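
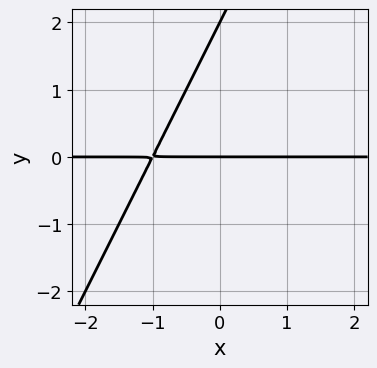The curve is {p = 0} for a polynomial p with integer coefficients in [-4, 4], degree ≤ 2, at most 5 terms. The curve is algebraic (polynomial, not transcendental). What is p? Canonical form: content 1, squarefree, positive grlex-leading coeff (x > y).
2*x*y - y^2 + 2*y

First, the degree is 2 — the shape is more complex than any degree-1 curve.
Then, checking where it meets the axes: the y-axis gridline crossings are at y ∈ {0, 2}; the visible x-axis segment lies entirely on the curve.
Finally, these observations pin down the coefficients.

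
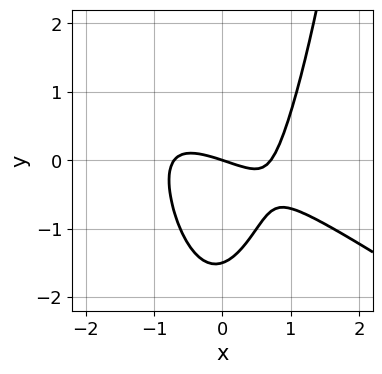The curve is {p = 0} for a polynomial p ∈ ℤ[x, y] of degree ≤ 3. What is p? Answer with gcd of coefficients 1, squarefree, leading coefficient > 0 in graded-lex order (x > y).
(a) Degree: a generic line meets the curve in up to 3 points, so deg p = 3.
(b) Checking where it meets the axes: it meets the x-axis at x = 0 (among the integer gridlines); one y-axis crossing is at y = 0.
(c) These observations pin down the coefficients.

2*x^3 + 3*x^2*y - 2*y^2 - x - 3*y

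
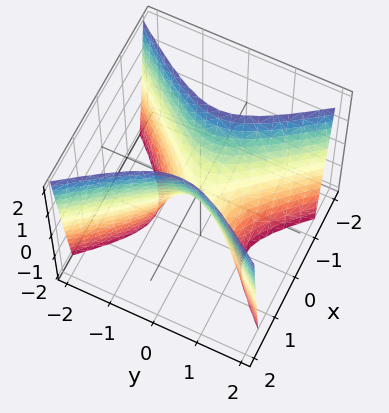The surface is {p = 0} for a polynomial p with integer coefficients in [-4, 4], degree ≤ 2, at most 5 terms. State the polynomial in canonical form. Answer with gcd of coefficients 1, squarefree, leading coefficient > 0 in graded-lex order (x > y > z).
3*x^2 - 2*y^2 - z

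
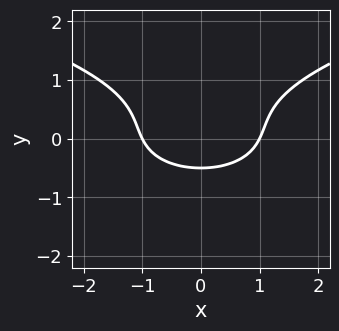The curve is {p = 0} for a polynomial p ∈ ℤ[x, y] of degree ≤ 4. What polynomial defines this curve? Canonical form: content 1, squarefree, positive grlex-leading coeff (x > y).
2*y^3 - x^2 - y^2 + y + 1

First, degree: the shape is more complex than any degree-2 curve, so deg p = 3.
Then, symmetries: mirror symmetry x ↦ −x ⇒ only even powers of x.
Then, observable constraints: the x-axis gridline crossings are at x ∈ {-1, 1}.
Finally, solving for integer coefficients yields p as stated.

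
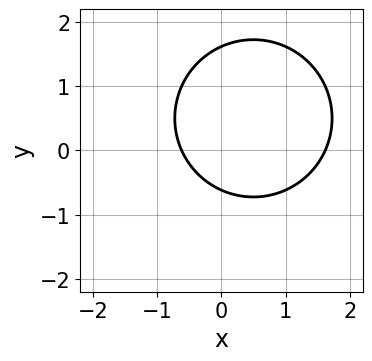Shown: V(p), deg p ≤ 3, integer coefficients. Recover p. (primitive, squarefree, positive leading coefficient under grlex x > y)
x^2 + y^2 - x - y - 1

1. The degree is 2 — a generic line meets the curve in up to 2 points.
2. Matching integer coefficients to the picture gives p.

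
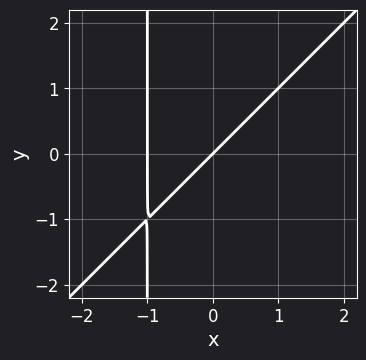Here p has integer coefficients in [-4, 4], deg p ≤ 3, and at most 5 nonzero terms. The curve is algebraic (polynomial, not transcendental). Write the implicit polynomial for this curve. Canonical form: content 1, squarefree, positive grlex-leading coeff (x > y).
First, deg p = 2.
Then, checking where it meets the axes: the x-axis gridline crossings are at x ∈ {-1, 0}; it crosses the y-axis at the gridline y = 0.
Finally, these observations pin down the coefficients.

x^2 - x*y + x - y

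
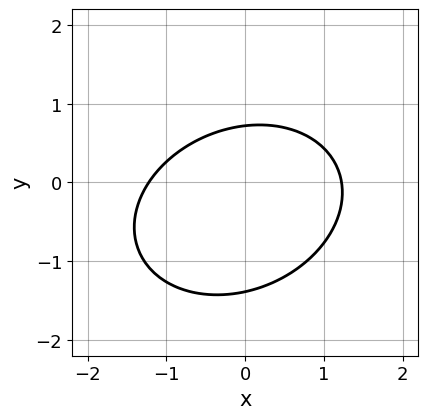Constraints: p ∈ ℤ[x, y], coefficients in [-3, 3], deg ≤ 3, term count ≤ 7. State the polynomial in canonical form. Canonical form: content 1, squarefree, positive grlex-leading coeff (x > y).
2*x^2 - x*y + 3*y^2 + 2*y - 3

First, degree: the shape is more complex than any degree-1 curve, so deg p = 2.
Finally, the integer polynomial consistent with all of this is the stated p.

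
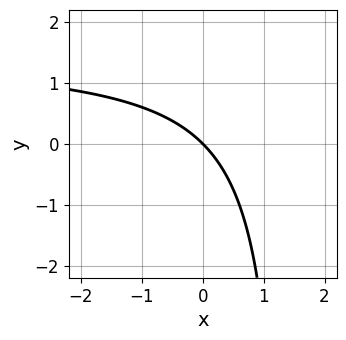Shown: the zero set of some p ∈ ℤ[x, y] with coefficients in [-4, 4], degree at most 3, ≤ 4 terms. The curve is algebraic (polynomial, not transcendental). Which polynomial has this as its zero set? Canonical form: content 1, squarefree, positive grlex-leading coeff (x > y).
2*x*y - 3*x - 3*y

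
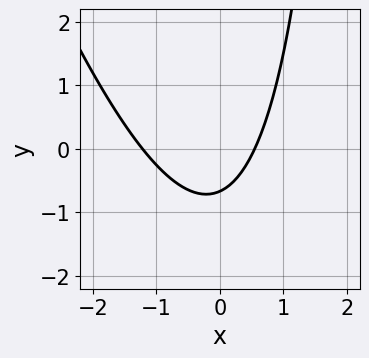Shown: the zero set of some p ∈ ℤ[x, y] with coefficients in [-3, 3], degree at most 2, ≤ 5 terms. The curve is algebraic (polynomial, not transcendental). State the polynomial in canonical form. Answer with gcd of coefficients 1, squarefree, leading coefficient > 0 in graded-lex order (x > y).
3*x^2 + x*y + 2*x - 3*y - 2

(a) The degree is 2 — the shape is more complex than any degree-1 curve.
(b) Matching integer coefficients to the picture gives p.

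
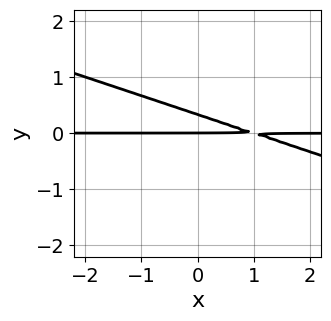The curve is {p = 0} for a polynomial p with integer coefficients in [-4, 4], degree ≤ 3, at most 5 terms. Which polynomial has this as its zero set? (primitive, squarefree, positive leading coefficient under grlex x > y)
x*y + 3*y^2 - y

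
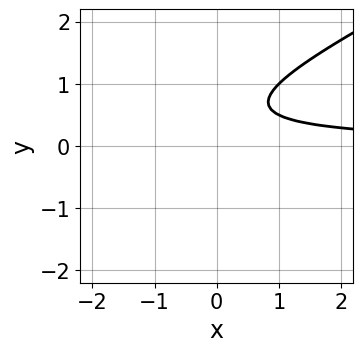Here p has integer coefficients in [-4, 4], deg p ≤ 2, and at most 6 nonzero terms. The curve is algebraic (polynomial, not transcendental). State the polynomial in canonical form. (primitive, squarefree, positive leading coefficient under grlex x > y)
x*y - 2*y^2 + 2*y - 1

1. Degree: no degree-1 curve has this shape, so deg p = 2.
2. From the visible intercepts: the curve avoids every integer x-axis point in the box; no y-intercept at any integer in the box.
3. Solving for integer coefficients yields p as stated.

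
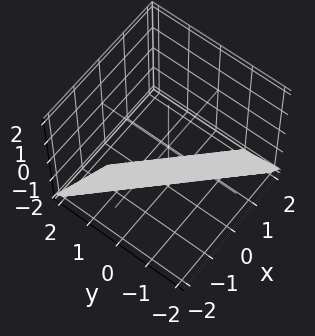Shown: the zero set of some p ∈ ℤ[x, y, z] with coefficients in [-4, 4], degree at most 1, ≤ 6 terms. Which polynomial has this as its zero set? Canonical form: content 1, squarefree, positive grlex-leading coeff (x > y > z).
The degree is 1 — every cross-section is a straight line — this is a plane.
Observable constraints: one z-axis crossing is at z = -2; one x-axis crossing is at x = -1.
Fitting integer coefficients to these (and the overall shape) gives p. Check: (0, -1, 0) on the y-axis lies on the surface, and p(0, -1, 0) = 0. ✓

2*x + 2*y + z + 2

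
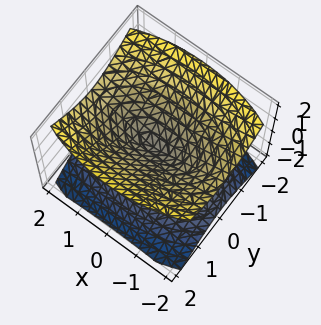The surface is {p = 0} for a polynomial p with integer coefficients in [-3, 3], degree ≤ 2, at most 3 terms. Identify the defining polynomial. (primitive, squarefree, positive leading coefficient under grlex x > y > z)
x^2 + 3*y^2 - 3*z^2

1. The picture has 2 separate pieces. Treating them together as one polynomial.
2. The degree is 2 — a double cone through the origin; a quadric.
3. Symmetries: it's symmetric under x → −x, forcing even powers of x; it's symmetric under z → −z, forcing even powers of z; it's symmetric under y → −y, forcing even powers of y.
4. From the visible intercepts: it crosses the x-axis at the gridline x = 0; it crosses the z-axis at the gridline z = 0; it crosses the y-axis at the gridline y = 0.
5. Putting this together gives p.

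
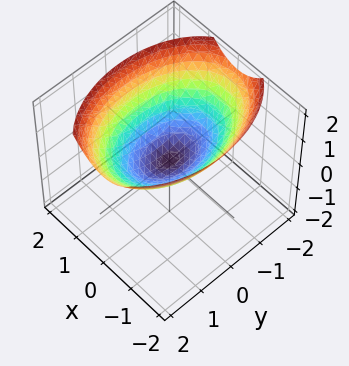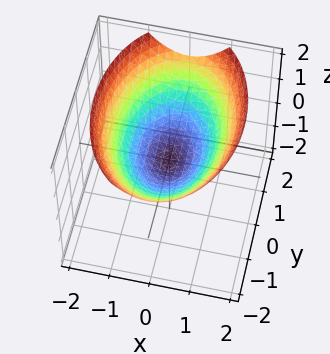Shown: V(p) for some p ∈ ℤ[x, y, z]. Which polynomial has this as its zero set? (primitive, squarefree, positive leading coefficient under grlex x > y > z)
2*x^2 + y^2 - 3*z

First, deg p = 2. A paraboloid; a quadric.
Next, symmetries: mirror symmetry y ↦ −y ⇒ only even powers of y; mirror symmetry x ↦ −x ⇒ only even powers of x.
Then, against the integer gridlines: one y-axis crossing is at y = 0; it meets the x-axis at x = 0 (among the integer gridlines); one z-axis crossing is at z = 0.
Finally, together with the visible shape, these determine p as stated.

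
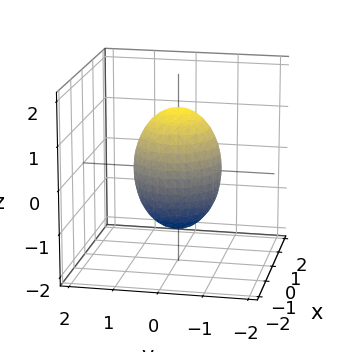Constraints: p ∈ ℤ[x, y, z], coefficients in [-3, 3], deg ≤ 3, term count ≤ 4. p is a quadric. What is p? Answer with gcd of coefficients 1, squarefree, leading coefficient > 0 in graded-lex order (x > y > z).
The degree is 2 — a closed, bounded, convex surface; a quadric.
Symmetries: the z ↦ −z reflection is a symmetry, so z appears only in even powers; every cross-section ⟂ z is a circle, so x, y appear only via x² + y².
From the visible intercepts: a circular section at z = -1 has radius between 0 and 1; among the integer gridlines, it crosses the y-axis at y ∈ {-1, 1}; the x-axis gridline crossings are at x ∈ {-1, 1}.
Solving for integer coefficients yields p as stated.

2*x^2 + 2*y^2 + z^2 - 2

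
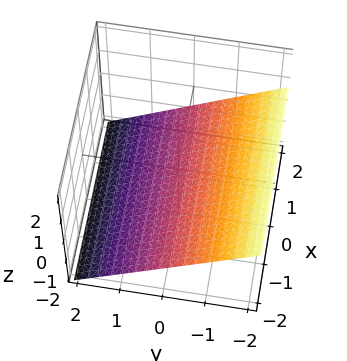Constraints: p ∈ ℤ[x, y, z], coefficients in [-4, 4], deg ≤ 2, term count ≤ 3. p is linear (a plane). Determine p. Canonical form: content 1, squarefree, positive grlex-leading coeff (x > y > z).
2*y + 3*z + 2

First, the degree is 1 — every cross-section is a straight line — this is a plane.
Then, reading off the gridlines: it misses every integer gridline on the x-axis; it meets the y-axis at y = -1 (among the integer gridlines).
Finally, the integer polynomial consistent with all of this is the stated p.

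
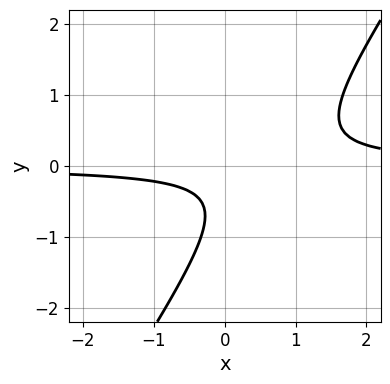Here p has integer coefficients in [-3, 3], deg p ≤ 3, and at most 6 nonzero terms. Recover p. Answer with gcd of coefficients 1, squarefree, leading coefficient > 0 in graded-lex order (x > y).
3*x*y - 2*y^2 - 2*y - 1

Degree: no degree-1 curve has this shape, so deg p = 2.
From the visible intercepts: it misses every integer gridline on the x-axis; it misses every integer gridline on the y-axis.
Assembling these constraints gives the stated polynomial.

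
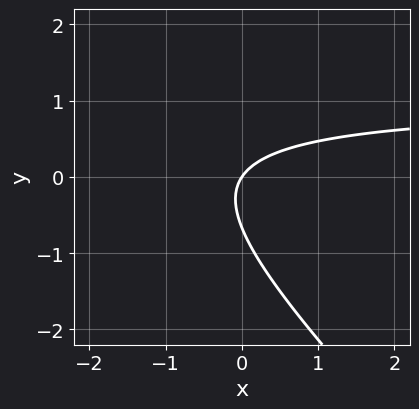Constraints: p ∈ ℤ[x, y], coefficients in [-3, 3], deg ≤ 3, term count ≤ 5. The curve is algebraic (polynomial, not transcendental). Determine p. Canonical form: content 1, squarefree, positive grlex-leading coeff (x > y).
First, deg p = 2. No degree-1 curve has this shape.
Then, against the integer gridlines: it crosses the y-axis at the gridline y = 0; one x-axis crossing is at x = 0.
Finally, together with the visible shape, these determine p as stated.

3*x*y + 3*y^2 - 3*x + 2*y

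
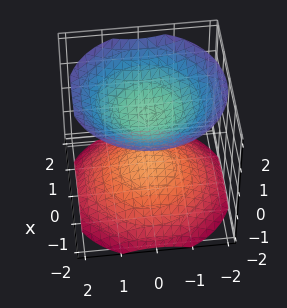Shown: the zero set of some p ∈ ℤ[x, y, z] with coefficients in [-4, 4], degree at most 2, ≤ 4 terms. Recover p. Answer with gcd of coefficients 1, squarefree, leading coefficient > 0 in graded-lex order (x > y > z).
I count 2 distinct pieces. They look like related sheets of one shape, so recover p as a whole.
The degree is 2 — the shape is more complex than any degree-1 surface.
Symmetries: the z-axis is an axis of rotation, so x and y enter only as x² + y².
Reading off the gridlines: among the integer gridlines, it crosses the z-axis at z ∈ {-1, 1}; no x-intercept at any integer in the box; no y-intercept at any integer in the box.
Fitting integer coefficients to these (and the overall shape) gives p.

2*x^2 + 2*y^2 - 3*z^2 + 3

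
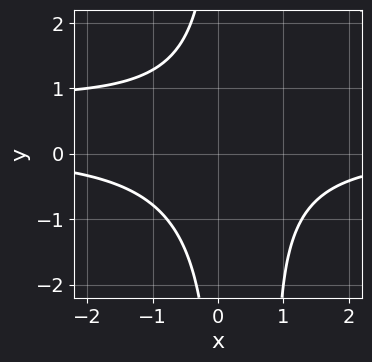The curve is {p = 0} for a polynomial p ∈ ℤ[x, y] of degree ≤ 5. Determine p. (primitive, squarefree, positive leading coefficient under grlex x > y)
x^2*y^2 - x^2*y - x*y^2 - 2

(a) deg p = 4. The shape is more complex than any degree-3 curve.
(b) Reading off the gridlines: it misses every integer gridline on the y-axis; no x-intercept at any integer in the box.
(c) Putting this together gives p.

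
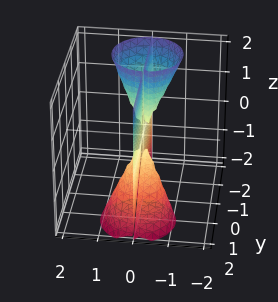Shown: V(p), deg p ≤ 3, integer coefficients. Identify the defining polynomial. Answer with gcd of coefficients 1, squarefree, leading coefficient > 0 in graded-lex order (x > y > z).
First, the picture has 3 separate pieces. Treating them together as one polynomial.
Next, degree: the shape is more complex than any degree-2 surface, so deg p = 3.
Then, from the visible intercepts: every point of the z-axis in the box is on the surface; every point of the y-axis in the box is on the surface; one x-axis crossing is at x = 0.
Finally, solving for integer coefficients yields p as stated.

x^3 + x*y^2 + x*y*z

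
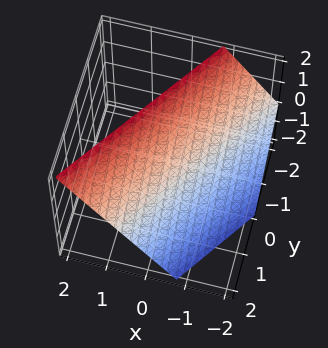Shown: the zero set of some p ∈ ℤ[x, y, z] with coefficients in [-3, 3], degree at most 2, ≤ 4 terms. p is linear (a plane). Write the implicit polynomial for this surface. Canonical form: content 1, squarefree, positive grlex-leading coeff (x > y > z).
3*x - 2*y - 2*z + 2

First, degree: every cross-section is a straight line — this is a plane, so deg p = 1.
Next, from the axis intercepts and sections: it meets the y-axis at y = 1 (among the integer gridlines); it meets the z-axis at z = 1 (among the integer gridlines).
Finally, putting this together gives p.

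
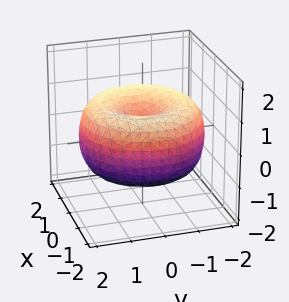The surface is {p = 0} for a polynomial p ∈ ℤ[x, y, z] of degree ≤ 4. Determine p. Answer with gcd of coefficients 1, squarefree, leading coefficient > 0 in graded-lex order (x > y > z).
x^4 + 2*x^2*y^2 + y^4 - 3*x^2 - 3*y^2 + 3*z^2 - 1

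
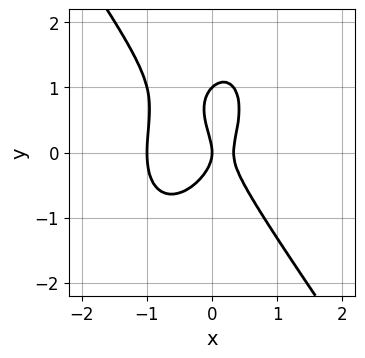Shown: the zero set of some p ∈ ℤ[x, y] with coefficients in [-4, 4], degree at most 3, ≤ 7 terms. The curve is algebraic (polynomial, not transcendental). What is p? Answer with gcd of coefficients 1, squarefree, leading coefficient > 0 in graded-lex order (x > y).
3*x^3 + y^3 + 2*x^2 - y^2 - x

1. Degree: a generic line meets the curve in up to 3 points, so deg p = 3.
2. Reading off the gridlines: the x-axis gridline crossings are at x ∈ {-1, 0}; the y-axis gridline crossings are at y ∈ {0, 1}.
3. Assembling these constraints gives the stated polynomial.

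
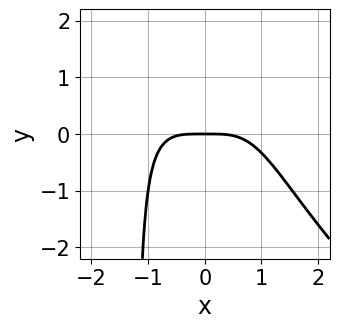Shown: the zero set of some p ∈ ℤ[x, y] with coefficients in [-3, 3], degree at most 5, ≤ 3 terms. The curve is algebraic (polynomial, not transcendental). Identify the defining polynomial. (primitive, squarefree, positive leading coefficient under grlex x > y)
First, deg p = 4.
Next, from the axis intercepts and sections: one x-axis crossing is at x = 0; it meets the y-axis at y = 0 (among the integer gridlines).
Finally, putting this together gives p.

x^4 + x^3*y + 2*y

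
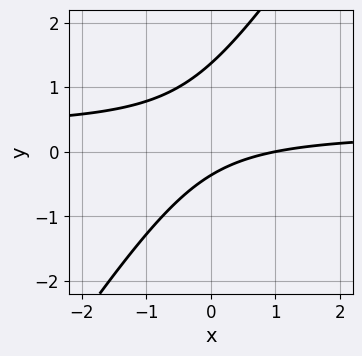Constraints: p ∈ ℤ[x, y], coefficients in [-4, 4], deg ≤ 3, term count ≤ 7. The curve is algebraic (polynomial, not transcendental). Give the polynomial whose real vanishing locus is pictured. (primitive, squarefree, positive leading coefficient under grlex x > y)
(a) The degree is 2 — a generic line meets the curve in up to 2 points.
(b) Checking where it meets the axes: it meets the x-axis at x = 1 (among the integer gridlines).
(c) Matching integer coefficients to the picture gives p.

3*x*y - 2*y^2 - x + 2*y + 1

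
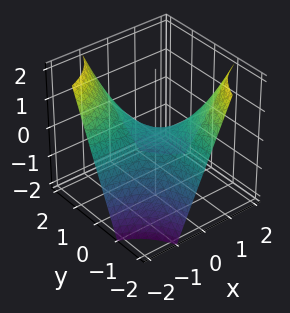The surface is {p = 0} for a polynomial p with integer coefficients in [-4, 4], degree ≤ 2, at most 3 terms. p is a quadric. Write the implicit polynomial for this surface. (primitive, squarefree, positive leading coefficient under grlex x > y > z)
x*y + z

The degree is 2 — a hyperbolic paraboloid; a quadric.
Against the integer gridlines: the visible y-axis segment lies entirely on the surface; the visible x-axis segment lies entirely on the surface; one z-axis crossing is at z = 0.
Together with the visible shape, these determine p as stated.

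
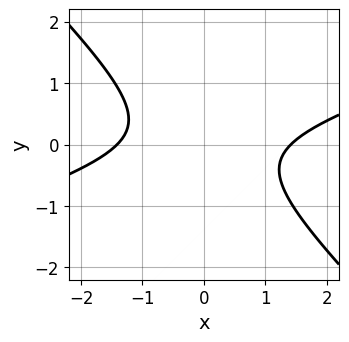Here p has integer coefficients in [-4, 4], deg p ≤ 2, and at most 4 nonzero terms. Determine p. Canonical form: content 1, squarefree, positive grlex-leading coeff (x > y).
(a) deg p = 2.
(b) Checking where it meets the axes: the curve avoids every integer y-axis point in the box.
(c) These observations pin down the coefficients.

x^2 - 2*x*y - 3*y^2 - 2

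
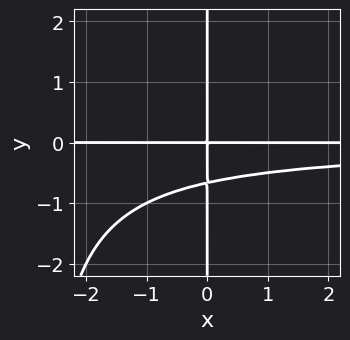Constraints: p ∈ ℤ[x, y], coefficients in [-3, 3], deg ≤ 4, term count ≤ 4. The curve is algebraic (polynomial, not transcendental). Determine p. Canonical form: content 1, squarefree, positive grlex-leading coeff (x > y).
1. Degree: the shape is more complex than any degree-3 curve, so deg p = 4.
2. Reading off the gridlines: the visible y-axis segment lies entirely on the curve; every point of the x-axis in the box is on the curve.
3. Together with the visible shape, these determine p as stated.

x^2*y^2 + 3*x*y^2 + 2*x*y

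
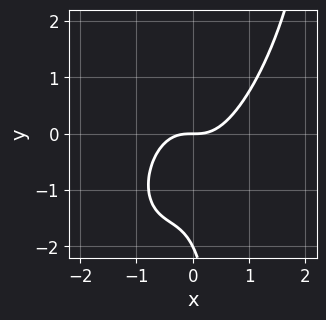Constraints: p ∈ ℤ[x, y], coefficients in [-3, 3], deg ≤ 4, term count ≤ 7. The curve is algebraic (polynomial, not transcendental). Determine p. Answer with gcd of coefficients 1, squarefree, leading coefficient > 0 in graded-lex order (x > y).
First, degree: the shape is more complex than any degree-2 curve, so deg p = 3.
Then, observable constraints: the y-axis gridline crossings are at y ∈ {-2, 0}; it crosses the x-axis at the gridline x = 0.
Finally, the integer polynomial consistent with all of this is the stated p.

3*x^3 - 2*x^2*y + x*y^2 - y^2 - 2*y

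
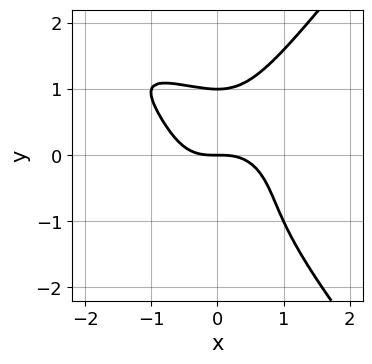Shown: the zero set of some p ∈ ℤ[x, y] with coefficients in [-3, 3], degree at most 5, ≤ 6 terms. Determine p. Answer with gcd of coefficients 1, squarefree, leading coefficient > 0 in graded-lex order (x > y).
(a) Degree: no degree-3 curve has this shape, so deg p = 4.
(b) Against the integer gridlines: the y-axis gridline crossings are at y ∈ {0, 1}; one x-axis crossing is at x = 0.
(c) Fitting integer coefficients to these (and the overall shape) gives p.

3*x^2*y^2 - 2*y^4 + 3*x^3 - y^2 + 3*y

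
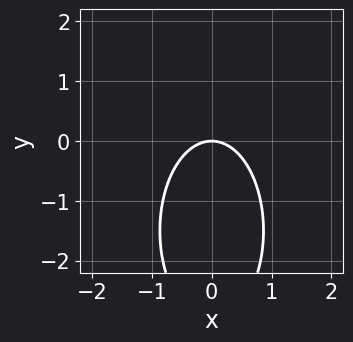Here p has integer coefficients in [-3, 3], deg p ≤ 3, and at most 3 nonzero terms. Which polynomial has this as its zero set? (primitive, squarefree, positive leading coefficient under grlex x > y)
(a) Degree: the shape is more complex than any degree-1 curve, so deg p = 2.
(b) Symmetries: it's symmetric under x → −x, forcing even powers of x.
(c) Against the integer gridlines: it crosses the y-axis at the gridline y = 0; it meets the x-axis at x = 0 (among the integer gridlines).
(d) The integer polynomial consistent with all of this is the stated p.

3*x^2 + y^2 + 3*y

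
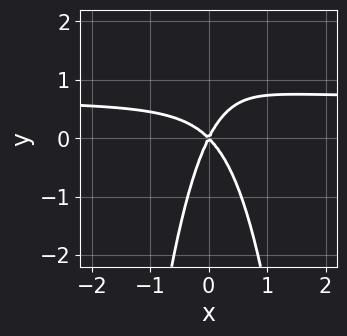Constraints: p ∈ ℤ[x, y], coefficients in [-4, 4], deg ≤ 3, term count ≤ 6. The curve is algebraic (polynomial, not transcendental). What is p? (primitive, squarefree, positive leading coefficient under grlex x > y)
3*x^2*y - 2*x^2 - x*y + y^2

(a) deg p = 3. A generic line meets the curve in up to 3 points.
(b) From the visible intercepts: it crosses the x-axis at the gridline x = 0; it crosses the y-axis at the gridline y = 0.
(c) These observations pin down the coefficients.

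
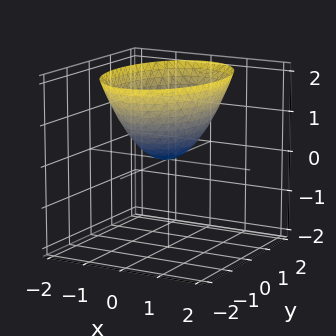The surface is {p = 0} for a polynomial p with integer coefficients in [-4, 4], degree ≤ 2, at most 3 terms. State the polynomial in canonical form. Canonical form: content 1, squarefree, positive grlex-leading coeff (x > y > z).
The degree is 2 — a single bowl opening along one axis; a quadric.
Symmetries: mirror symmetry y ↦ −y ⇒ only even powers of y; the x ↦ −x reflection is a symmetry, so x appears only in even powers.
Against the integer gridlines: one y-axis crossing is at y = 0; it crosses the x-axis at the gridline x = 0; it crosses the z-axis at the gridline z = 0.
Matching integer coefficients to the picture gives p.

2*x^2 + y^2 - 2*z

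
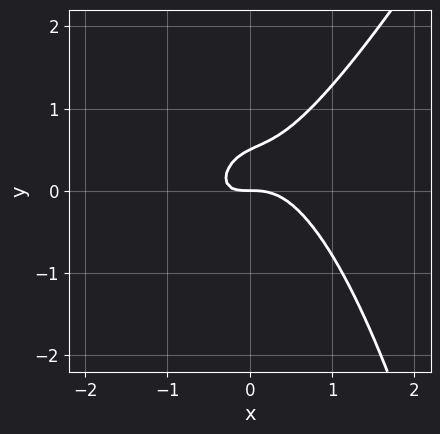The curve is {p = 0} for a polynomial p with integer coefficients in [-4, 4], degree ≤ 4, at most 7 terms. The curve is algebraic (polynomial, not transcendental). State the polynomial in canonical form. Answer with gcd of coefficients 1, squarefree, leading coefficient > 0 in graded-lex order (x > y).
2*x^3 - x^2*y + x*y - 2*y^2 + y

1. The degree is 3 — a generic line meets the curve in up to 3 points.
2. Reading off the gridlines: it crosses the x-axis at the gridline x = 0; it crosses the y-axis at the gridline y = 0.
3. Matching integer coefficients to the picture gives p.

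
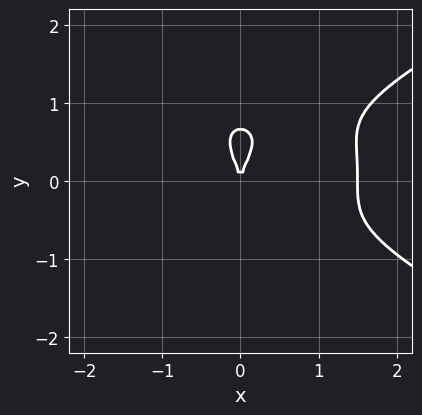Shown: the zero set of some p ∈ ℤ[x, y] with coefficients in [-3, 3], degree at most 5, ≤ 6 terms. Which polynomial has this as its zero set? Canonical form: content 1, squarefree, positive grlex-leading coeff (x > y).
1. The degree is 4 — no degree-3 curve has this shape.
2. From the axis intercepts and sections: it crosses the x-axis at the gridline x = 0; it crosses the y-axis at the gridline y = 0.
3. These observations pin down the coefficients.

3*y^4 - 2*x^3 - 2*y^3 + 3*x^2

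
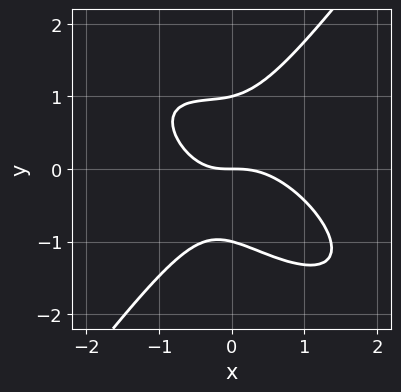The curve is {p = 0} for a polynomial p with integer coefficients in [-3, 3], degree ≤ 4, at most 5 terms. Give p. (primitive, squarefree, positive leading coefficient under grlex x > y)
First, degree: a generic line meets the curve in up to 3 points, so deg p = 3.
Next, from the axis intercepts and sections: the y-axis gridline crossings are at y ∈ {-1, 0, 1}; it meets the x-axis at x = 0 (among the integer gridlines).
Finally, fitting integer coefficients to these (and the overall shape) gives p.

2*x^3 + 2*x^2*y - 2*y^3 + x*y + 2*y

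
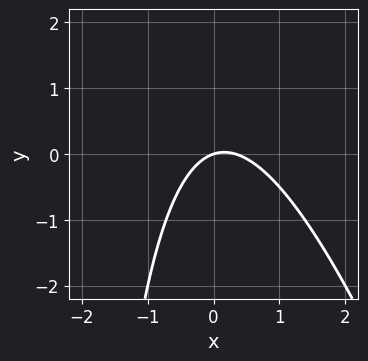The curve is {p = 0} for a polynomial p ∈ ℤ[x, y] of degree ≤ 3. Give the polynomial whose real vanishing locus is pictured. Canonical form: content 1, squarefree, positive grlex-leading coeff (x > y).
First, deg p = 2. The shape is more complex than any degree-1 curve.
Next, checking where it meets the axes: it crosses the x-axis at the gridline x = 0; it meets the y-axis at y = 0 (among the integer gridlines).
Finally, together with the visible shape, these determine p as stated.

3*x^2 + x*y - x + 3*y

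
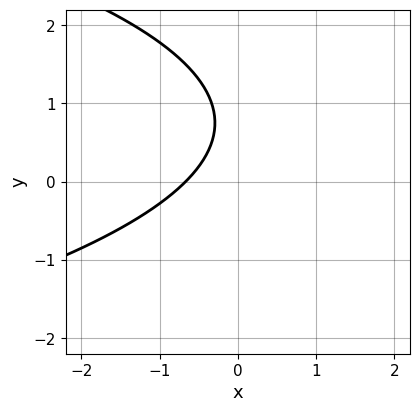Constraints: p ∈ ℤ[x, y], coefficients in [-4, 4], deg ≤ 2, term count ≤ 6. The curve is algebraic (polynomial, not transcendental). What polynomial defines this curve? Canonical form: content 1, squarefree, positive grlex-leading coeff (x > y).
2*y^2 + 3*x - 3*y + 2

Degree: the shape is more complex than any degree-1 curve, so deg p = 2.
Reading off the gridlines: the curve avoids every integer y-axis point in the box.
Assembling these constraints gives the stated polynomial.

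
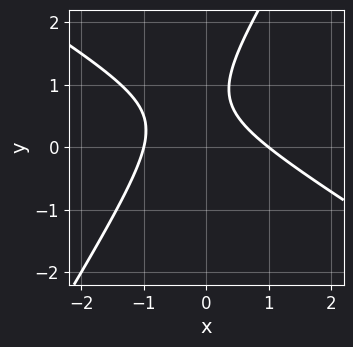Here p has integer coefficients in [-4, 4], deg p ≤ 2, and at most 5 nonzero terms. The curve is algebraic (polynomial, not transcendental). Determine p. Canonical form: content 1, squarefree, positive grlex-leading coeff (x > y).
2*x^2 + 2*x*y - 2*y^2 + 3*y - 2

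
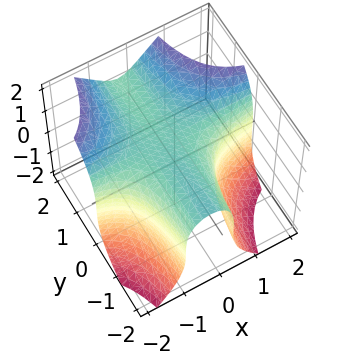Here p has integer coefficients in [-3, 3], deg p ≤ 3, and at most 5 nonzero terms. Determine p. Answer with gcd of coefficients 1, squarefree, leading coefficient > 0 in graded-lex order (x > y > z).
1. deg p = 3. No degree-2 surface has this shape.
2. Against the integer gridlines: the surface avoids every integer x-axis point in the box; it misses every integer gridline on the y-axis.
3. Solving for integer coefficients yields p as stated.

3*x^2*y - z^3 + 2*x*y + 2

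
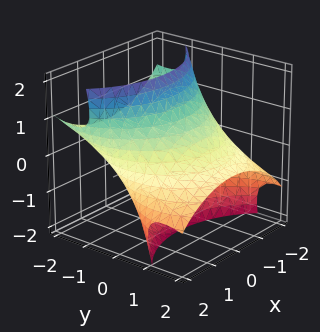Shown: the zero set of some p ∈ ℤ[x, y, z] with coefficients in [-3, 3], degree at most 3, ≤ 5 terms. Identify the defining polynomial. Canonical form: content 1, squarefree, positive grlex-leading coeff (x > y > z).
x^2 + y^2 + 3*y*z + z^2 - 3

1. Degree: a generic line meets the surface in up to 2 points, so deg p = 2.
2. Putting this together gives p.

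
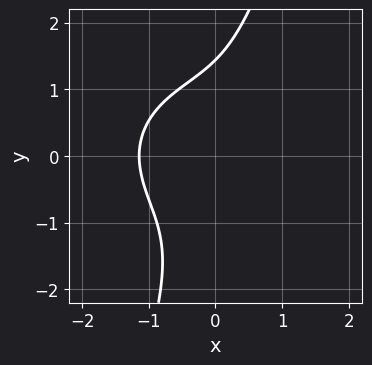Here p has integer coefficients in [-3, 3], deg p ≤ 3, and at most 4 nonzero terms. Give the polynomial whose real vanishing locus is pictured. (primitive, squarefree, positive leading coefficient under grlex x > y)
2*x^3 + 3*x*y^2 - y^3 + 3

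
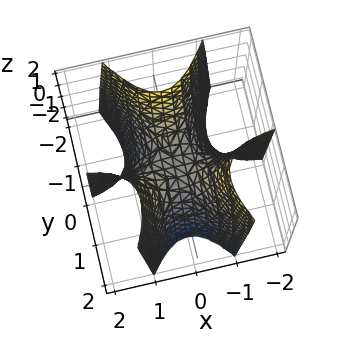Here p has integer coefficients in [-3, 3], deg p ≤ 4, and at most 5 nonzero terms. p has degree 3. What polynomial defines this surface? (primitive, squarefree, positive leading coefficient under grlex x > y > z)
3*x^2*y - y^3 - z

(a) Degree: a generic line meets the surface in up to 3 points, so deg p = 3.
(b) Observable constraints: one z-axis crossing is at z = 0; every point of the x-axis in the box is on the surface.
(c) These observations pin down the coefficients.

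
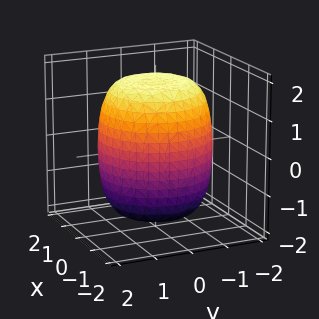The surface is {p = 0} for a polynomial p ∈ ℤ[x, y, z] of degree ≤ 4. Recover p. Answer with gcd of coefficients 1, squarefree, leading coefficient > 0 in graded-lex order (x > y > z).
x^4 + 2*x^2*y^2 + y^4 - x^2 - y^2 + z^2 - 3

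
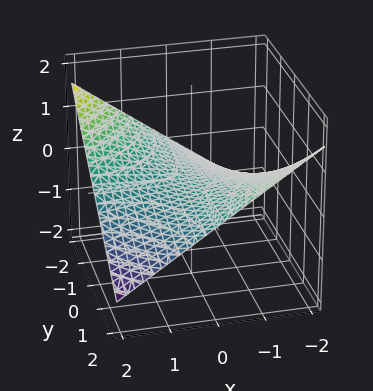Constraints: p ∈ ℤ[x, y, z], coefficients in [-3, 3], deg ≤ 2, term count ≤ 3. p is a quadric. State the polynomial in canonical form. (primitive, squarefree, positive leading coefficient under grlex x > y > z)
(a) The degree is 2 — a hyperbolic paraboloid; a quadric.
(b) From the axis intercepts and sections: every point of the x-axis in the box is on the surface; every point of the y-axis in the box is on the surface; it meets the z-axis at z = 0 (among the integer gridlines).
(c) Solving for integer coefficients yields p as stated.

x*y + 3*z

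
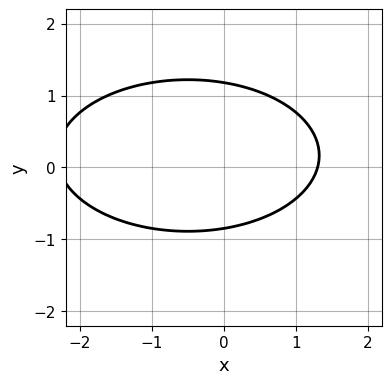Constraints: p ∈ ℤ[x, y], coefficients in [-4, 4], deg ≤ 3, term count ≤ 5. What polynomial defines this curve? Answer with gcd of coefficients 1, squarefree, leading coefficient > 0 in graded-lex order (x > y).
x^2 + 3*y^2 + x - y - 3

(a) Degree: a generic line meets the curve in up to 2 points, so deg p = 2.
(b) The integer polynomial consistent with all of this is the stated p.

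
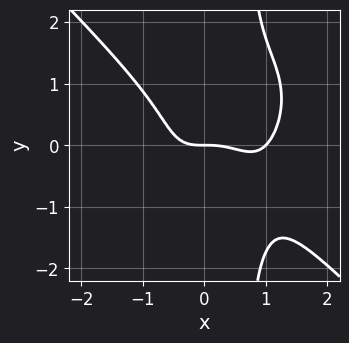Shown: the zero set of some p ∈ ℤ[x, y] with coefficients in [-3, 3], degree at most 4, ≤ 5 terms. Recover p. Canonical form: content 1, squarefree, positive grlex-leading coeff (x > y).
3*x^4 + 3*x*y^3 - 3*x^3 - 2*y^3 - 3*y

(a) deg p = 4. The shape is more complex than any degree-3 curve.
(b) From the axis intercepts and sections: it meets the y-axis at y = 0 (among the integer gridlines); among the integer gridlines, it crosses the x-axis at x ∈ {0, 1}.
(c) Putting this together gives p.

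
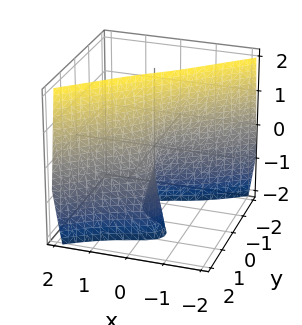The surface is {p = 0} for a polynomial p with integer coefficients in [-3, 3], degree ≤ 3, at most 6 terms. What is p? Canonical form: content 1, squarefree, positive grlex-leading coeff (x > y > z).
(a) deg p = 3. A generic line meets the surface in up to 3 points.
(b) From the visible intercepts: one x-axis crossing is at x = 0; one y-axis crossing is at y = 0; the visible z-axis segment lies entirely on the surface.
(c) Fitting integer coefficients to these (and the overall shape) gives p.

2*x^3 - 3*y^3 - 2*y*z + 3*x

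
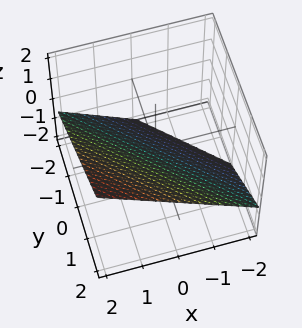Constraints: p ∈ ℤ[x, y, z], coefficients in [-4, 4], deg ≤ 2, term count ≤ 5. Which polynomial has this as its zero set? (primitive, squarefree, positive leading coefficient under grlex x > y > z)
2*x + 2*y - 3*z - 2

1. Degree: every cross-section is a straight line — this is a plane, so deg p = 1.
2. From the axis intercepts and sections: it meets the x-axis at x = 1 (among the integer gridlines); one y-axis crossing is at y = 1.
3. Matching integer coefficients to the picture gives p.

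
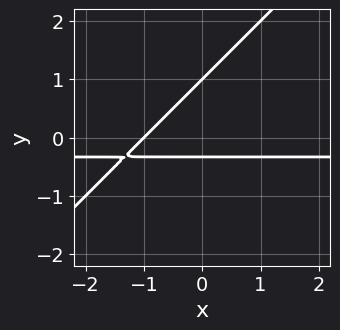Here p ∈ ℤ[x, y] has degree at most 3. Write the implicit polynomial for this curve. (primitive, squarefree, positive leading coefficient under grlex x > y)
3*x*y - 3*y^2 + x + 2*y + 1

1. The degree is 2 — no degree-1 curve has this shape.
2. Observable constraints: one y-axis crossing is at y = 1; one x-axis crossing is at x = -1.
3. These observations pin down the coefficients.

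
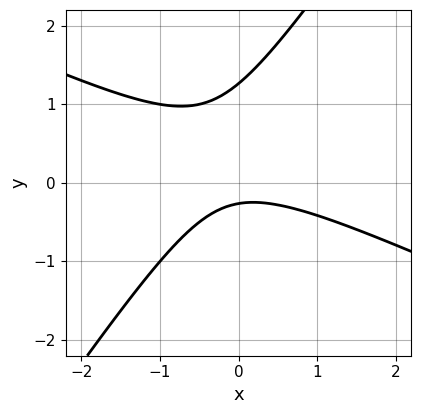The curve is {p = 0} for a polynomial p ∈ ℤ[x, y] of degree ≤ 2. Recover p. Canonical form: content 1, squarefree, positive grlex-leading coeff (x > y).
Degree: the shape is more complex than any degree-1 curve, so deg p = 2.
From the axis intercepts and sections: no x-intercept at any integer in the box.
Fitting integer coefficients to these (and the overall shape) gives p.

2*x^2 + 3*x*y - 3*y^2 + 3*y + 1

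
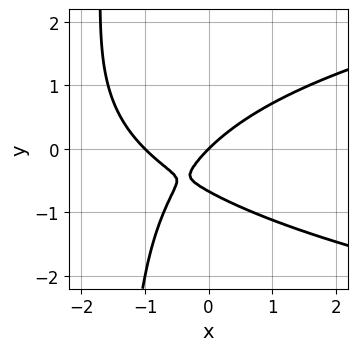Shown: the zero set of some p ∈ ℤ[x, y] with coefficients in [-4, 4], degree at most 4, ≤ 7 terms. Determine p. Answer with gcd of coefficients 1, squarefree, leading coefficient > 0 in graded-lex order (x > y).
2*x*y^2 - 2*x^2 + 3*y^2 - 2*x + 2*y

(a) Degree: no degree-2 curve has this shape, so deg p = 3.
(b) Checking where it meets the axes: among the integer gridlines, it crosses the x-axis at x ∈ {-1, 0}; it meets the y-axis at y = 0 (among the integer gridlines).
(c) Fitting integer coefficients to these (and the overall shape) gives p.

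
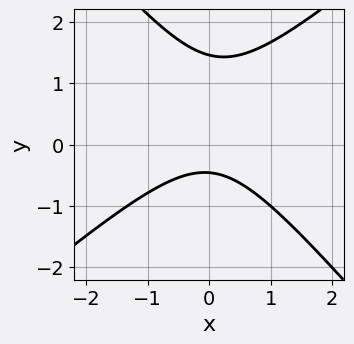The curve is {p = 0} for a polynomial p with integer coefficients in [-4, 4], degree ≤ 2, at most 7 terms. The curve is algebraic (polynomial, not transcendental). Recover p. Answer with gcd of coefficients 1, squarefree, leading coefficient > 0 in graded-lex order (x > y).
(a) deg p = 2.
(b) Observable constraints: the curve avoids every integer x-axis point in the box.
(c) Putting this together gives p.

3*x^2 - x*y - 3*y^2 + 3*y + 2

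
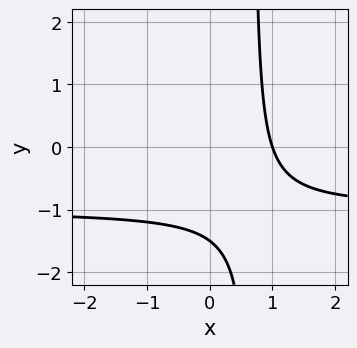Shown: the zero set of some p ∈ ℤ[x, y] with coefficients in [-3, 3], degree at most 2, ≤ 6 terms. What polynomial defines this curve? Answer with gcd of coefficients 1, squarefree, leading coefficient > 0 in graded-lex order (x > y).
3*x*y + 3*x - 2*y - 3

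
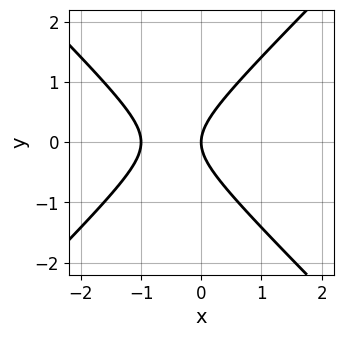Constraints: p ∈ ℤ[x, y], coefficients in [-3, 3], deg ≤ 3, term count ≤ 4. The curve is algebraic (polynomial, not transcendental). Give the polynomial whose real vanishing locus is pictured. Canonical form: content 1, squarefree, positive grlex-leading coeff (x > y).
First, deg p = 2. The shape is more complex than any degree-1 curve.
Next, symmetries: the y ↦ −y reflection is a symmetry, so y appears only in even powers.
Next, observable constraints: one y-axis crossing is at y = 0; the x-axis gridline crossings are at x ∈ {-1, 0}.
Finally, assembling these constraints gives the stated polynomial.

x^2 - y^2 + x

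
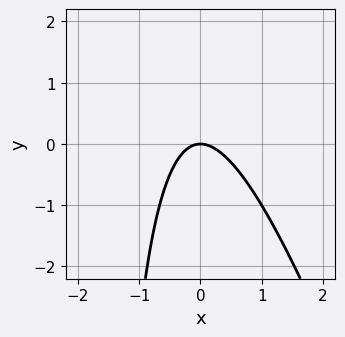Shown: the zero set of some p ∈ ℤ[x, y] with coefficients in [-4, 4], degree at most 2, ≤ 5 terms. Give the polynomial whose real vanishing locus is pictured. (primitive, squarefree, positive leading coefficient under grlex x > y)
deg p = 2. No degree-1 curve has this shape.
Checking where it meets the axes: it meets the x-axis at x = 0 (among the integer gridlines); it meets the y-axis at y = 0 (among the integer gridlines).
Together with the visible shape, these determine p as stated.

3*x^2 + x*y + 2*y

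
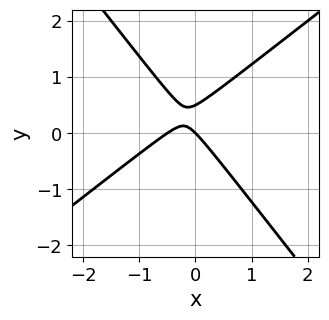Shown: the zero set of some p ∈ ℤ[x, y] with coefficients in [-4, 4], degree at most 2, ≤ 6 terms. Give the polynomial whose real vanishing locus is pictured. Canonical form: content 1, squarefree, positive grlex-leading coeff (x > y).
1. The degree is 2 — a generic line meets the curve in up to 2 points.
2. Checking where it meets the axes: it crosses the x-axis at the gridline x = 0; it crosses the y-axis at the gridline y = 0.
3. Putting this together gives p.

2*x^2 - x*y - 2*y^2 + x + y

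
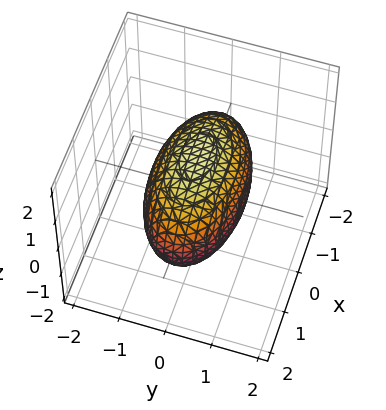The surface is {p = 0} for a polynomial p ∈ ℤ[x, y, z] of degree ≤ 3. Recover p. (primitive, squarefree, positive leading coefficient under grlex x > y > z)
x^2 + 3*y^2 + 2*z^2 - 3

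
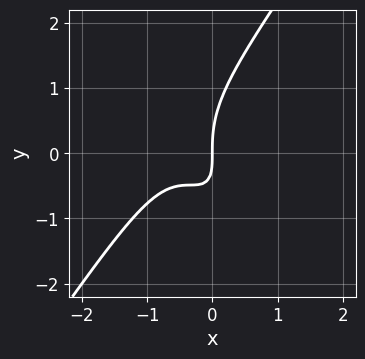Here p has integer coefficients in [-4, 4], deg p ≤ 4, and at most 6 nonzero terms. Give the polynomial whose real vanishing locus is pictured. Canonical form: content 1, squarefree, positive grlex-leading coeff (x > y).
3*x^3 - y^3 + 3*x^2 + 2*x*y + 2*x

First, the degree is 3 — the shape is more complex than any degree-2 curve.
Then, from the visible intercepts: it meets the y-axis at y = 0 (among the integer gridlines); it meets the x-axis at x = 0 (among the integer gridlines).
Finally, fitting integer coefficients to these (and the overall shape) gives p.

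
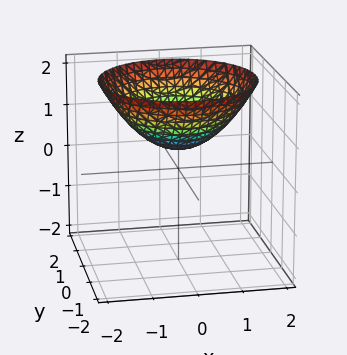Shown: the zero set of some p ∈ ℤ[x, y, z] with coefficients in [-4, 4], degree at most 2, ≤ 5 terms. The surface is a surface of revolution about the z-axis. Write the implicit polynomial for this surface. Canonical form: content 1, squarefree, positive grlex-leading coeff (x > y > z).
(a) Degree: the shape is more complex than any degree-1 surface, so deg p = 2.
(b) Symmetry: every cross-section ⟂ z is a circle, so x, y appear only via x² + y².
(c) Observable constraints: the surface avoids every integer x-axis point in the box; the surface avoids every integer y-axis point in the box.
(d) Fitting integer coefficients to these (and the overall shape) gives p.

x^2 + y^2 - 2*z + 1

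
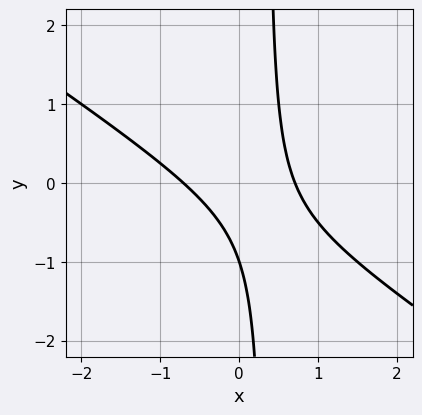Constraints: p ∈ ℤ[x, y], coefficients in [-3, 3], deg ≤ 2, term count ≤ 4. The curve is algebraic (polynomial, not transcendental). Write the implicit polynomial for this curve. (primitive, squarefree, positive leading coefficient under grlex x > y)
1. The degree is 2 — the shape is more complex than any degree-1 curve.
2. From the visible intercepts: it crosses the y-axis at the gridline y = -1.
3. Assembling these constraints gives the stated polynomial.

2*x^2 + 3*x*y - y - 1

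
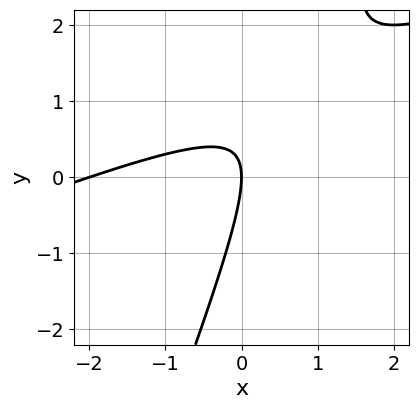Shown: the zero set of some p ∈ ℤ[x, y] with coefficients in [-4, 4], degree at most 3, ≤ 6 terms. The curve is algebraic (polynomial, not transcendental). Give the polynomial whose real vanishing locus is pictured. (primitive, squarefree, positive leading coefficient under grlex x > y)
x^2 - 3*x*y + y^2 + 2*x

Degree: the shape is more complex than any degree-1 curve, so deg p = 2.
From the visible intercepts: one y-axis crossing is at y = 0; among the integer gridlines, it crosses the x-axis at x ∈ {-2, 0}.
Solving for integer coefficients yields p as stated.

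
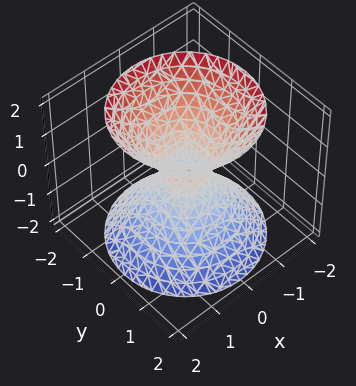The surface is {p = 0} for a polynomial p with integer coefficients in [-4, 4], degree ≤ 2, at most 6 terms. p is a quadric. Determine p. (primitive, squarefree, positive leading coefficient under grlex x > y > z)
3*x^2 + 3*y^2 - 2*z^2 - 1

deg p = 2. An hourglass — one-sheet hyperboloid; a quadric.
Symmetries: it's symmetric under z → −z, forcing even powers of z; every cross-section ⟂ z is a circle, so x, y appear only via x² + y².
Reading off the gridlines: a circular section at z = 2 has radius between 1 and 2; no z-intercept at any integer in the box.
Together with the visible shape, these determine p as stated.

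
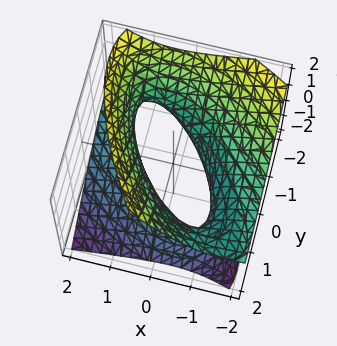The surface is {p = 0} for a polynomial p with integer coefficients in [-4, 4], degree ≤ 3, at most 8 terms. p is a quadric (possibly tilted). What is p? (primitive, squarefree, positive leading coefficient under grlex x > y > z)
deg p = 2.
Reading off the gridlines: the y-axis gridline crossings are at y ∈ {-1, 1}; the x-axis gridline crossings are at x ∈ {-1, 1}.
The integer polynomial consistent with all of this is the stated p.

2*x^2 + 3*x*y + 3*x*z + 2*y^2 - 3*z^2 - 2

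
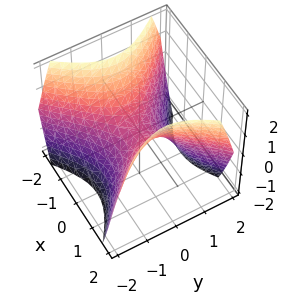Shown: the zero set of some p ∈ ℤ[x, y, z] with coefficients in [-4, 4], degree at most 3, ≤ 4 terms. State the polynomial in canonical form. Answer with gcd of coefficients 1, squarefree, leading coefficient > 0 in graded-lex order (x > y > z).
(a) deg p = 2. A saddle surface; a quadric.
(b) Symmetries: it's symmetric under x → −x, forcing even powers of x; the y ↦ −y reflection is a symmetry, so y appears only in even powers.
(c) From the visible intercepts: it meets the x-axis at x = 0 (among the integer gridlines); it meets the z-axis at z = 0 (among the integer gridlines); it crosses the y-axis at the gridline y = 0.
(d) These observations pin down the coefficients.

x^2 - y^2 - z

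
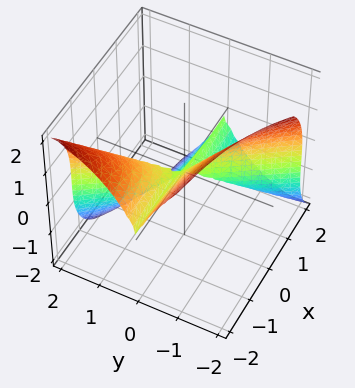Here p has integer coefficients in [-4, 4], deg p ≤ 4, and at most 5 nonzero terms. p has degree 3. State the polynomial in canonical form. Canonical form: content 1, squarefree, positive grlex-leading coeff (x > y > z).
3*x*y^2 + 2*y^3 + z^3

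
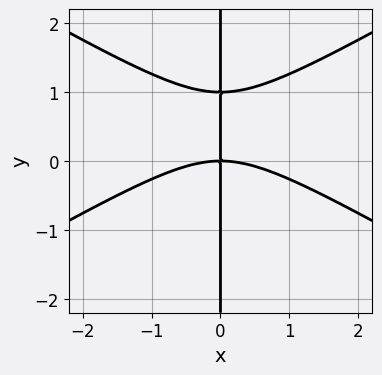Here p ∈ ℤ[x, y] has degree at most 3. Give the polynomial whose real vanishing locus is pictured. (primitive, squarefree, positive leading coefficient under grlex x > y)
deg p = 3.
Checking where it meets the axes: every point of the y-axis in the box is on the curve; it meets the x-axis at x = 0 (among the integer gridlines).
Assembling these constraints gives the stated polynomial.

x^3 - 3*x*y^2 + 3*x*y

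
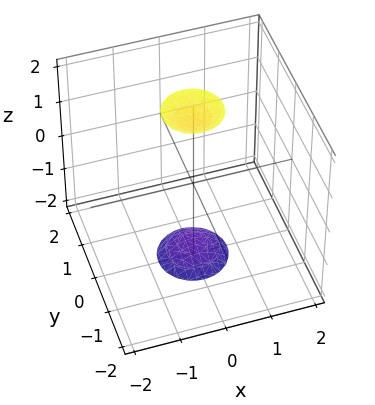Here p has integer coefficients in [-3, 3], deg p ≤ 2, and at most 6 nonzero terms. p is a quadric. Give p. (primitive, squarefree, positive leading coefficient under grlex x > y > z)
(a) The picture has 2 separate pieces. Treating them together as one polynomial.
(b) The degree is 2 — two sheets facing apart; a quadric.
(c) Symmetry: the z-axis is an axis of rotation, so x and y enter only as x² + y²; the z ↦ −z reflection is a symmetry, so z appears only in even powers.
(d) Observable constraints: no x-intercept at any integer in the box; a circular section at z = 2 has radius between 0 and 1; no y-intercept at any integer in the box.
(e) Assembling these constraints gives the stated polynomial.

3*x^2 + 3*y^2 - z^2 + 3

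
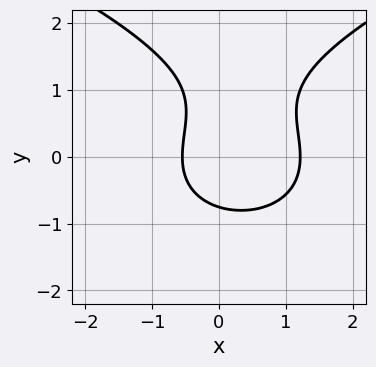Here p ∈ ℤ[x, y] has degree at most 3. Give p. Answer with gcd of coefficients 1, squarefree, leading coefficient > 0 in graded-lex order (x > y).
2*y^3 - 3*x^2 - 2*y^2 + 2*x + 2

1. deg p = 3.
2. Matching integer coefficients to the picture gives p.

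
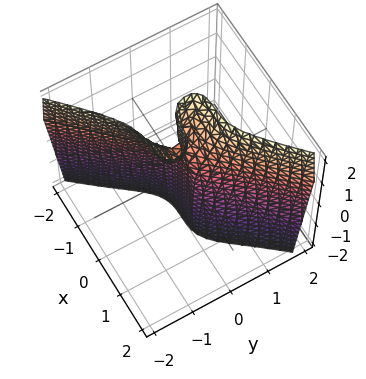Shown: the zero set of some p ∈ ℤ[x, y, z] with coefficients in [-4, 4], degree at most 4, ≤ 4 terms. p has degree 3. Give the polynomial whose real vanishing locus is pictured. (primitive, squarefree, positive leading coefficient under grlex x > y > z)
3*x^3 - 3*y^3 + 2*y*z - 2*y

(a) Degree: no degree-2 surface has this shape, so deg p = 3.
(b) Checking where it meets the axes: it meets the x-axis at x = 0 (among the integer gridlines); it crosses the y-axis at the gridline y = 0; every point of the z-axis in the box is on the surface.
(c) These observations pin down the coefficients.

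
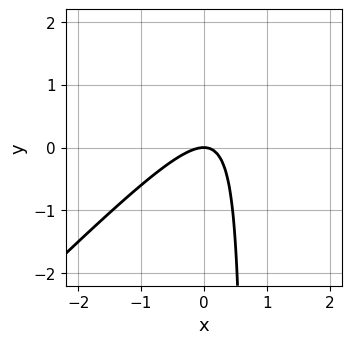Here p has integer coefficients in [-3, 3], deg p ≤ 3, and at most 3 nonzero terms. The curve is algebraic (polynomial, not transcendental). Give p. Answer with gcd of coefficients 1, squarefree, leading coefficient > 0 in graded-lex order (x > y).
(a) Degree: no degree-1 curve has this shape, so deg p = 2.
(b) From the visible intercepts: it crosses the x-axis at the gridline x = 0; one y-axis crossing is at y = 0.
(c) Together with the visible shape, these determine p as stated.

3*x^2 - 3*x*y + 2*y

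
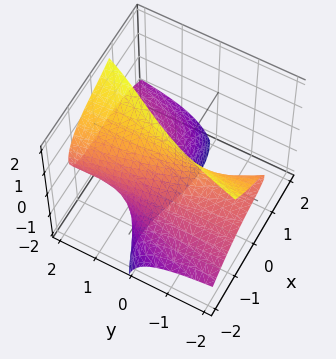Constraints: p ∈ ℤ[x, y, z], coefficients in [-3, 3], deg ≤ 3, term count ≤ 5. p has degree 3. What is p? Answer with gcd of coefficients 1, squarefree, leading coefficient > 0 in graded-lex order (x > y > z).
(a) deg p = 3. The shape is more complex than any degree-2 surface.
(b) Checking where it meets the axes: it misses every integer gridline on the y-axis; it misses every integer gridline on the z-axis.
(c) These observations pin down the coefficients.

x^3 - 2*y*z^2 + 2*x*z + 3*y*z + 2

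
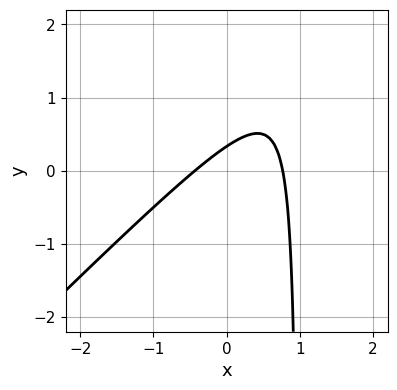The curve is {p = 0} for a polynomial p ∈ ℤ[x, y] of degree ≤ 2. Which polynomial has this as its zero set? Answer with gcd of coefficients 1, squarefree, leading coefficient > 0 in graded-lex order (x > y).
3*x^2 - 3*x*y - x + 3*y - 1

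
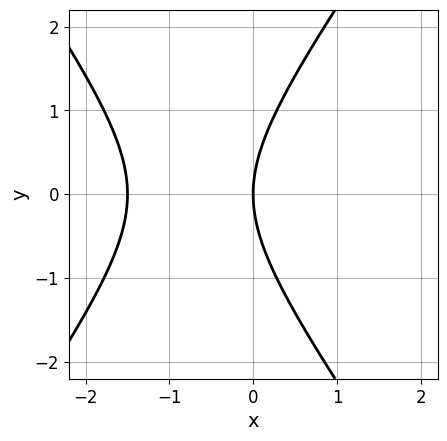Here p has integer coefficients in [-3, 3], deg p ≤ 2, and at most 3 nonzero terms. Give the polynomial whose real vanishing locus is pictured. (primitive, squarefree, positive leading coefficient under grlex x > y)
(a) The degree is 2 — no degree-1 curve has this shape.
(b) Symmetries: mirror symmetry y ↦ −y ⇒ only even powers of y.
(c) Observable constraints: it meets the x-axis at x = 0 (among the integer gridlines); one y-axis crossing is at y = 0.
(d) Matching integer coefficients to the picture gives p.

2*x^2 - y^2 + 3*x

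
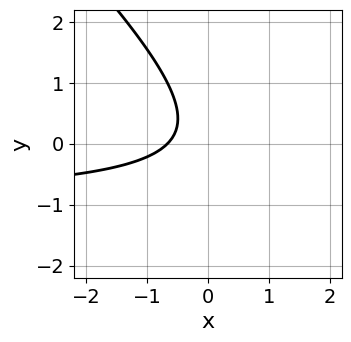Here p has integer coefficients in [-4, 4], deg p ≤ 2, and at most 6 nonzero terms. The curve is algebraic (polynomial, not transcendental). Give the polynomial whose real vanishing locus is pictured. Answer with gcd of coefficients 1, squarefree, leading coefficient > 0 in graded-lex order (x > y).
1. The degree is 2 — the shape is more complex than any degree-1 curve.
2. Against the integer gridlines: the curve avoids every integer y-axis point in the box.
3. Putting this together gives p.

3*x*y + 3*y^2 + 3*x - y + 2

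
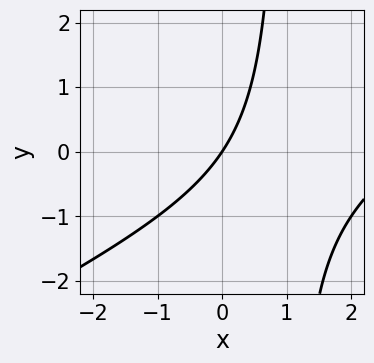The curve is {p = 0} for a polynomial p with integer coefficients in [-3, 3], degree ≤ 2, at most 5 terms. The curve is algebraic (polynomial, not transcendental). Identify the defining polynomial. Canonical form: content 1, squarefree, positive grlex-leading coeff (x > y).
x^2 - 2*x*y - 3*x + 2*y

1. Degree: the shape is more complex than any degree-1 curve, so deg p = 2.
2. Checking where it meets the axes: one x-axis crossing is at x = 0; it meets the y-axis at y = 0 (among the integer gridlines).
3. These observations pin down the coefficients.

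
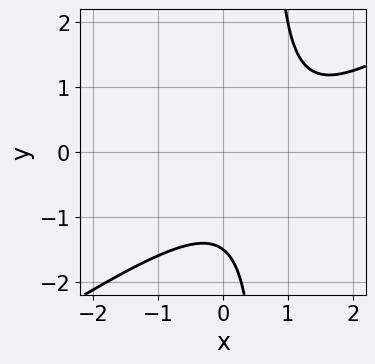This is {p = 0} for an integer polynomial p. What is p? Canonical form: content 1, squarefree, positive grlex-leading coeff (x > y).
The degree is 2 — a generic line meets the curve in up to 2 points.
Checking where it meets the axes: the curve avoids every integer x-axis point in the box.
Fitting integer coefficients to these (and the overall shape) gives p.

2*x^2 - 3*x*y - 3*x + 2*y + 3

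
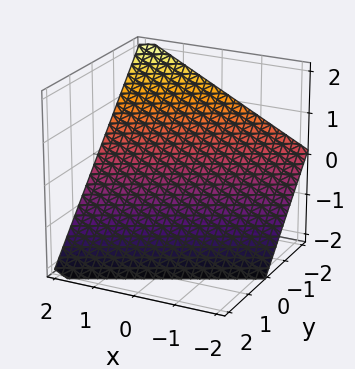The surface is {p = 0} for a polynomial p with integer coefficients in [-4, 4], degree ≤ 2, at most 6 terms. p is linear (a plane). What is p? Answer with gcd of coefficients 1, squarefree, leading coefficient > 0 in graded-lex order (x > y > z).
x - 2*y - 2*z - 2

The degree is 1 — the surface is flat (a plane).
From the visible intercepts: it crosses the y-axis at the gridline y = -1; one x-axis crossing is at x = 2; one z-axis crossing is at z = -1.
Fitting integer coefficients to these (and the overall shape) gives p.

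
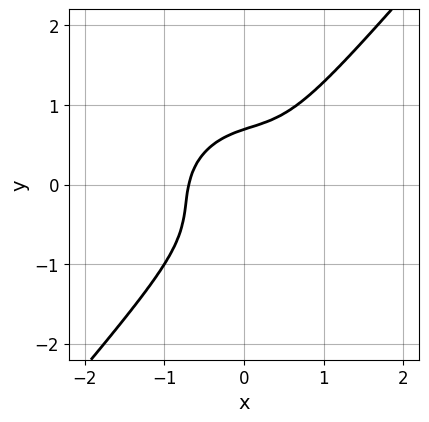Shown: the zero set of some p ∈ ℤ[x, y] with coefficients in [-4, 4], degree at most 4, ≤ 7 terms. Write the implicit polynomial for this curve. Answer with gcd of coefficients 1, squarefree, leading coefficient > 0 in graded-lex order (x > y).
3*x^3 - 2*x^2*y + 3*x*y^2 - 3*y^3 + 1

1. deg p = 3.
2. Putting this together gives p.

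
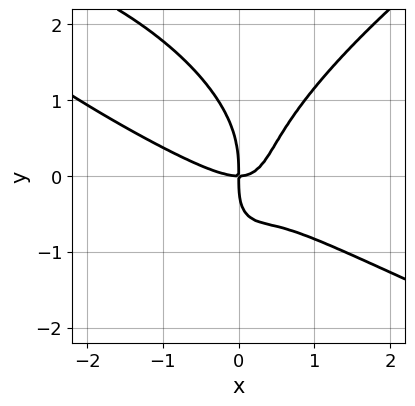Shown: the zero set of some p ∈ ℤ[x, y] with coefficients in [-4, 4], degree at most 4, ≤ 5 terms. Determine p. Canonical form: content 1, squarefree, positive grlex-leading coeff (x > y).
(a) Degree: the shape is more complex than any degree-3 curve, so deg p = 4.
(b) Against the integer gridlines: it crosses the x-axis at the gridline x = 0; one y-axis crossing is at y = 0.
(c) Together with the visible shape, these determine p as stated.

y^4 - 2*x^3 - 3*x^2*y + x*y^2 + 2*x*y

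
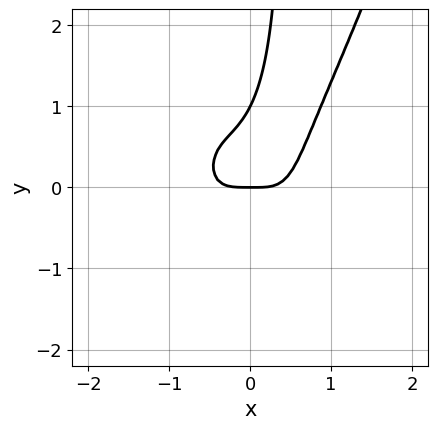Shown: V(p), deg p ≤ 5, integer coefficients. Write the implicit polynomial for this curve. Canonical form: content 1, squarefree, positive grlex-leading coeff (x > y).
(a) deg p = 4. No degree-3 curve has this shape.
(b) Checking where it meets the axes: one x-axis crossing is at x = 0; among the integer gridlines, it crosses the y-axis at y ∈ {0, 1}.
(c) Assembling these constraints gives the stated polynomial.

3*x^4 - 2*x*y^2 + y^2 - y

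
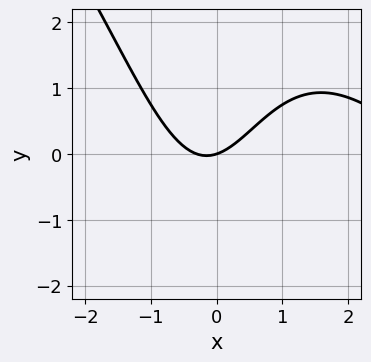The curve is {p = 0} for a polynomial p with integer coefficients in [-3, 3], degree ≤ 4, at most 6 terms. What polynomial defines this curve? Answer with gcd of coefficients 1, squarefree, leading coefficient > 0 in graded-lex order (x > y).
x^3 + x^2*y - 3*x^2 - x + 3*y

1. The degree is 3 — the shape is more complex than any degree-2 curve.
2. Checking where it meets the axes: it meets the y-axis at y = 0 (among the integer gridlines); it crosses the x-axis at the gridline x = 0.
3. Together with the visible shape, these determine p as stated.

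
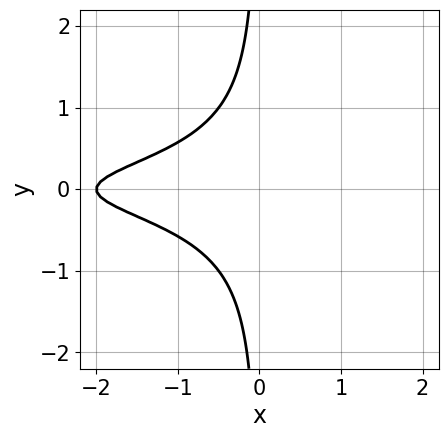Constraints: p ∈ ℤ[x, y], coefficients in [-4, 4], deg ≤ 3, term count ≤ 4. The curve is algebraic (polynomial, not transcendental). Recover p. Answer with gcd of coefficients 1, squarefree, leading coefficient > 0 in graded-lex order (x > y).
3*x*y^2 + x + 2

First, degree: a generic line meets the curve in up to 3 points, so deg p = 3.
Then, symmetries: the y ↦ −y reflection is a symmetry, so y appears only in even powers.
Then, observable constraints: the curve avoids every integer y-axis point in the box; one x-axis crossing is at x = -2.
Finally, assembling these constraints gives the stated polynomial.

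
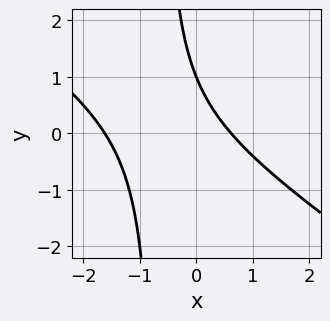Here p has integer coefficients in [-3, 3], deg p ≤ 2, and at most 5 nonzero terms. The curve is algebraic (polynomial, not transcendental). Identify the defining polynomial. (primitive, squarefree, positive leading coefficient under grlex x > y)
1. Degree: the shape is more complex than any degree-1 curve, so deg p = 2.
2. Checking where it meets the axes: one y-axis crossing is at y = 1.
3. Putting this together gives p.

2*x^2 + 3*x*y + 2*x + 2*y - 2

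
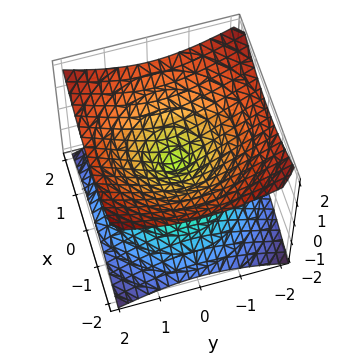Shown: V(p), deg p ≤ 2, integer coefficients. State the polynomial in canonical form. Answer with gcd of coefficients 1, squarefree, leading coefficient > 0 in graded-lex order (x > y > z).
x^2 + y^2 - 2*z^2

The degree is 2 — a double cone through the origin; a quadric.
Symmetries: it's symmetric under z → −z, forcing even powers of z; the z-axis is an axis of rotation, so x and y enter only as x² + y².
Against the integer gridlines: a circular section at z = -1 has radius between 1 and 2; one x-axis crossing is at x = 0.
Assembling these constraints gives the stated polynomial.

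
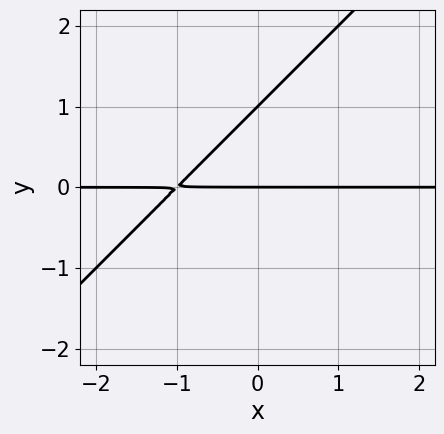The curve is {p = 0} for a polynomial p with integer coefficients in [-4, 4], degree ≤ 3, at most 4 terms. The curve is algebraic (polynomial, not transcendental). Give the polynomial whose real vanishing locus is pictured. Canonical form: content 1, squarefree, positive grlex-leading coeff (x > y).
x*y - y^2 + y

Degree: the shape is more complex than any degree-1 curve, so deg p = 2.
Observable constraints: among the integer gridlines, it crosses the y-axis at y ∈ {0, 1}; the visible x-axis segment lies entirely on the curve.
These observations pin down the coefficients.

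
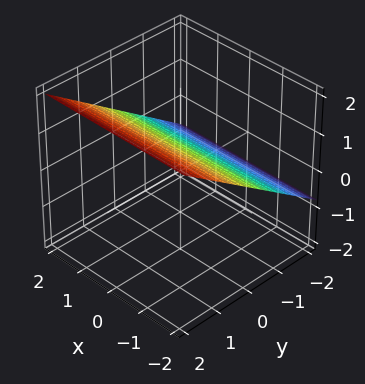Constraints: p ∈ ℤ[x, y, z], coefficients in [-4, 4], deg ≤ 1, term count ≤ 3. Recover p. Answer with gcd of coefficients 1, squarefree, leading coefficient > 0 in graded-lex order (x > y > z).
(a) The degree is 1 — the surface is flat (a plane).
(b) From the axis intercepts and sections: the surface avoids every integer x-axis point in the box; it crosses the y-axis at the gridline y = -1.
(c) Solving for integer coefficients yields p as stated.

2*y - 3*z + 2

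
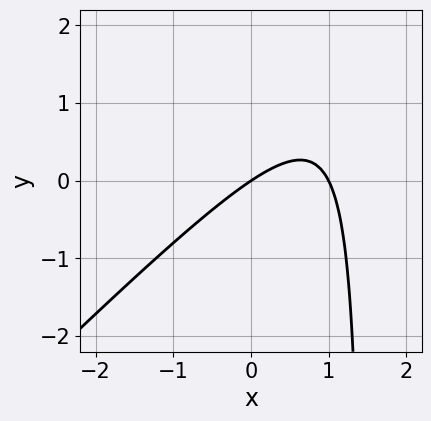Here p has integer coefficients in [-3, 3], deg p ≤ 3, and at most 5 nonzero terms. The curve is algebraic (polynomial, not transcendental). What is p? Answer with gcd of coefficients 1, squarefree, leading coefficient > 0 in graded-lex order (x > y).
1. deg p = 2. A generic line meets the curve in up to 2 points.
2. Against the integer gridlines: it crosses the y-axis at the gridline y = 0; the x-axis gridline crossings are at x ∈ {0, 1}.
3. Assembling these constraints gives the stated polynomial.

2*x^2 - 2*x*y - 2*x + 3*y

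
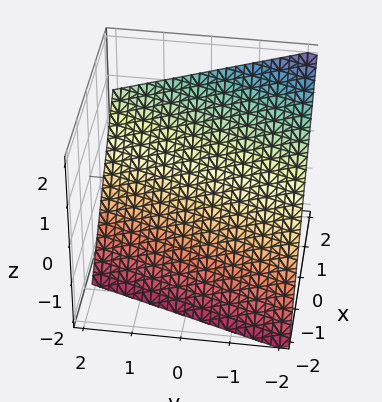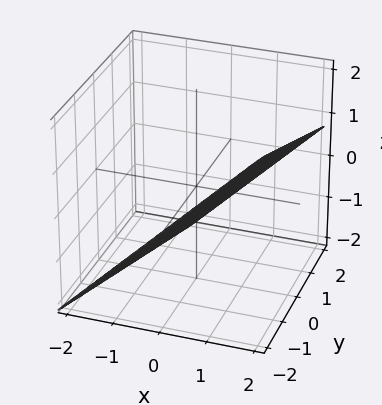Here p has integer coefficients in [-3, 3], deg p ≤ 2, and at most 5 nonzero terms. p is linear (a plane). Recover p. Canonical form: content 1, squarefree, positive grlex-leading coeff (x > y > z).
3*x - y - 3*z - 2

(a) deg p = 1.
(b) From the axis intercepts and sections: one y-axis crossing is at y = -2.
(c) Putting this together gives p.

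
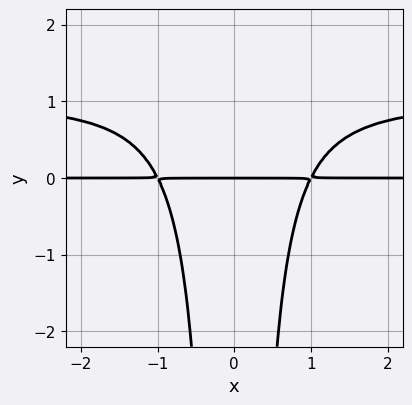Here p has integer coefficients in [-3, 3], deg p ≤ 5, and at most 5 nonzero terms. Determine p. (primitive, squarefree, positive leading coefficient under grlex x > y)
1. Degree: the shape is more complex than any degree-3 curve, so deg p = 4.
2. Symmetries: mirror symmetry x ↦ −x ⇒ only even powers of x.
3. Observable constraints: the visible x-axis segment lies entirely on the curve; one y-axis crossing is at y = 0.
4. Assembling these constraints gives the stated polynomial.

x^2*y^2 - x^2*y + y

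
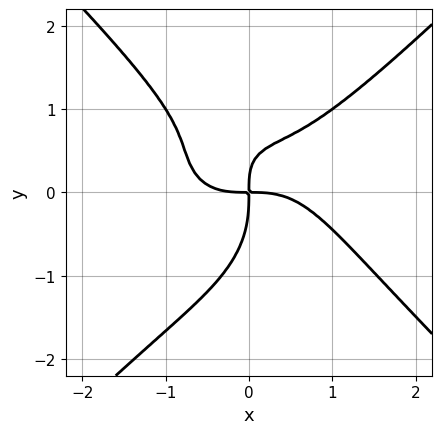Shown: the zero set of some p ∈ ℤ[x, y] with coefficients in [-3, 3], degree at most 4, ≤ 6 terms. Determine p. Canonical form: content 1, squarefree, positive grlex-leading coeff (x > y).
First, degree: no degree-3 curve has this shape, so deg p = 4.
Then, from the axis intercepts and sections: one x-axis crossing is at x = 0; it crosses the y-axis at the gridline y = 0.
Finally, assembling these constraints gives the stated polynomial.

2*x^4 - 2*y^4 - 3*x*y^2 + 3*x*y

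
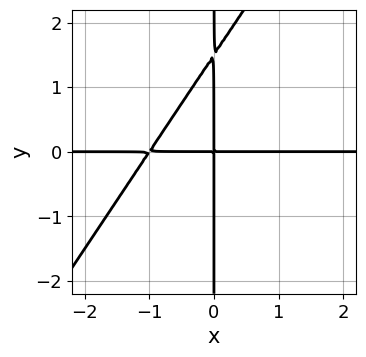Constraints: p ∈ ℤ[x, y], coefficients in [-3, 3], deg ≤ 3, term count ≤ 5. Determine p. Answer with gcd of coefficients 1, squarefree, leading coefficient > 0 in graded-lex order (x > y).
3*x^2*y - 2*x*y^2 + 3*x*y

(a) Degree: no degree-2 curve has this shape, so deg p = 3.
(b) Checking where it meets the axes: every point of the x-axis in the box is on the curve; the visible y-axis segment lies entirely on the curve.
(c) The integer polynomial consistent with all of this is the stated p.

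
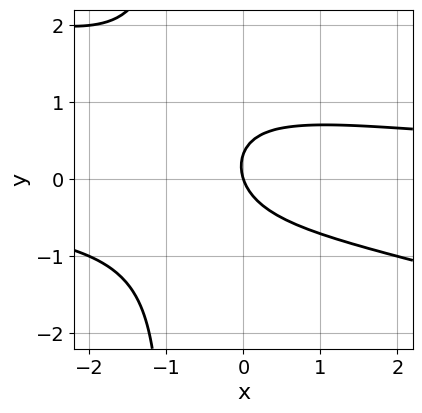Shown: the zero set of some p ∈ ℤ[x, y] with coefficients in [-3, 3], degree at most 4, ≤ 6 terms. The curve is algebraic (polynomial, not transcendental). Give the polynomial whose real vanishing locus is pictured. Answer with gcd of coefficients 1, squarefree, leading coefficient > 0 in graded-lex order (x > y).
First, degree: no degree-2 curve has this shape, so deg p = 3.
Next, against the integer gridlines: it crosses the y-axis at the gridline y = 0; it crosses the x-axis at the gridline x = 0.
Finally, the integer polynomial consistent with all of this is the stated p.

x^2*y + 3*x*y^2 + 3*y^2 - 3*x - y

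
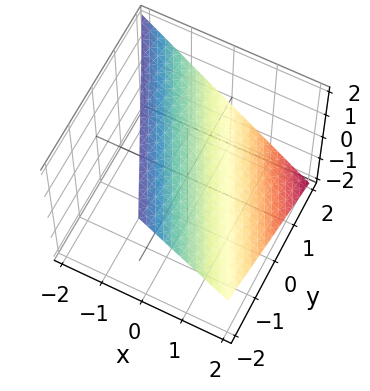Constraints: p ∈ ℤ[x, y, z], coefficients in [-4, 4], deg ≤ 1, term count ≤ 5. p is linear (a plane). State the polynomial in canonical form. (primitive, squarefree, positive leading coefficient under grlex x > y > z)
2*x + y + 2*z - 2

First, deg p = 1. The surface is flat (a plane).
Next, reading off the gridlines: one z-axis crossing is at z = 1; it meets the x-axis at x = 1 (among the integer gridlines); it meets the y-axis at y = 2 (among the integer gridlines).
Finally, these observations pin down the coefficients.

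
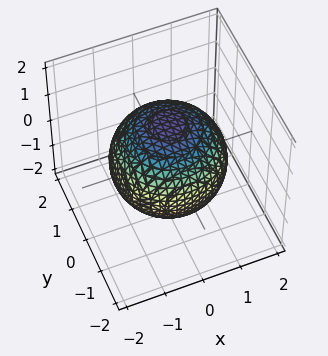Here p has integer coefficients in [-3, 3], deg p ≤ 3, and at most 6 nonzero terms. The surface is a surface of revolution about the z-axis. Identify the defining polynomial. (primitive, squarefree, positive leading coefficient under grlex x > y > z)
First, the degree is 2 — a generic line meets the surface in up to 2 points.
Then, symmetries: every cross-section ⟂ z is a circle, so x, y appear only via x² + y².
Next, from the axis intercepts and sections: a circular section at z = -1 has radius exactly 1.
Finally, the integer polynomial consistent with all of this is the stated p.

x^2 + y^2 + z^2 - 2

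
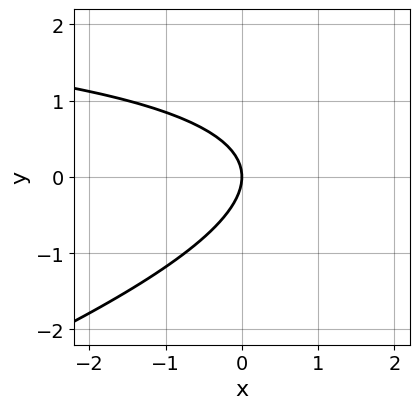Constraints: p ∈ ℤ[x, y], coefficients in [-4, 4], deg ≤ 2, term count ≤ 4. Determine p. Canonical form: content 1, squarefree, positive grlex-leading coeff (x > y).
First, deg p = 2. A generic line meets the curve in up to 2 points.
Next, checking where it meets the axes: it meets the x-axis at x = 0 (among the integer gridlines); it crosses the y-axis at the gridline y = 0.
Finally, matching integer coefficients to the picture gives p.

x*y - 3*y^2 - 3*x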